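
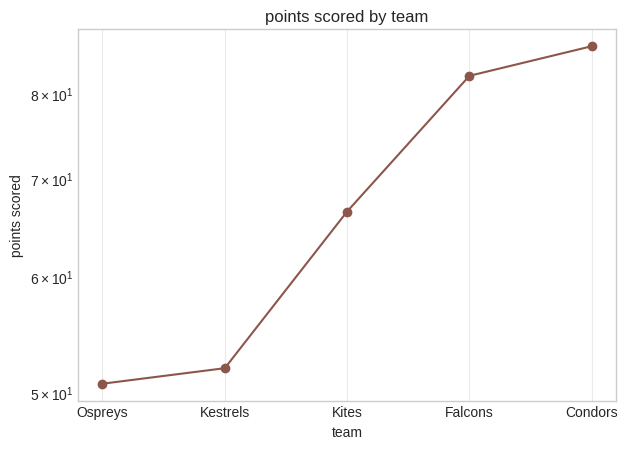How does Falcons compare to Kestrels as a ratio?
Falcons ≈ 80, Kestrels ≈ 50; 80/50 ≈ 1.6.

≈ 1.6×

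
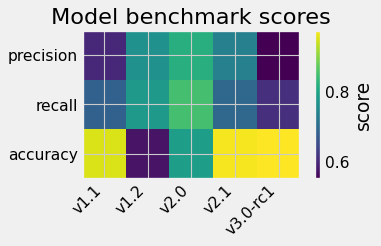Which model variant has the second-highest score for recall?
Top 3 for recall: v2.0 ≈ 0.85, v1.2 ≈ 0.80, v2.1 ≈ 0.70.

v1.2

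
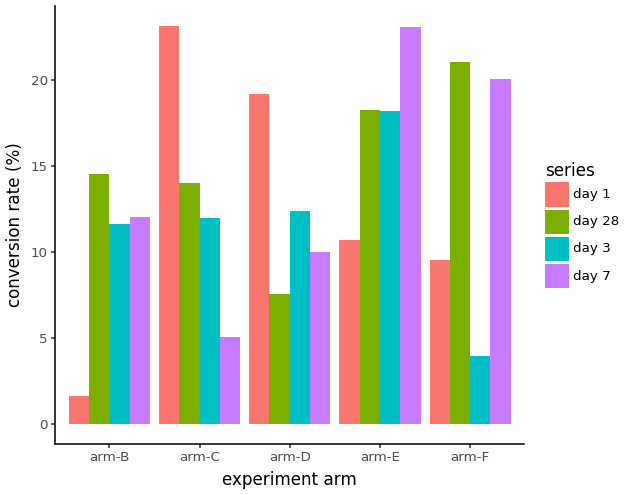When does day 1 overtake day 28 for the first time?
arm-B: day 1 ≈ 2 vs day 28 ≈ 14 (not yet); arm-C: day 1 ≈ 24 vs day 28 ≈ 14 (first crossover).

arm-C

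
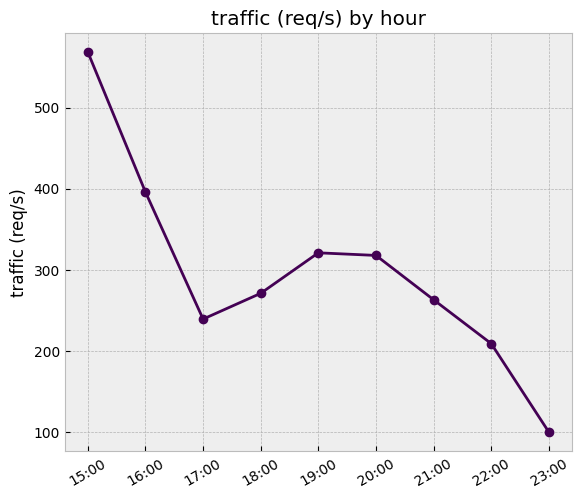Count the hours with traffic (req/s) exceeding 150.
Above 150: 15:00, 16:00, 17:00, 18:00, 19:00, 20:00, 21:00, 22:00.

8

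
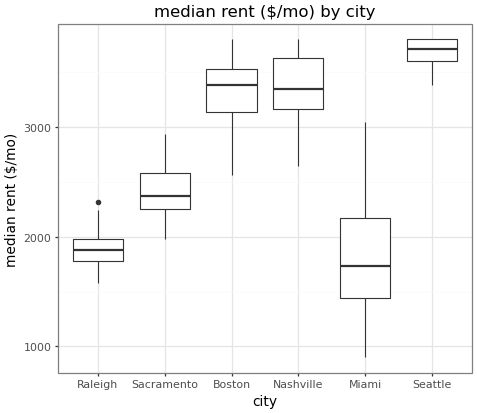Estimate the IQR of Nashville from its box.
Q3 ≈ 3600, Q1 ≈ 3200; IQR ≈ 400.

≈ 400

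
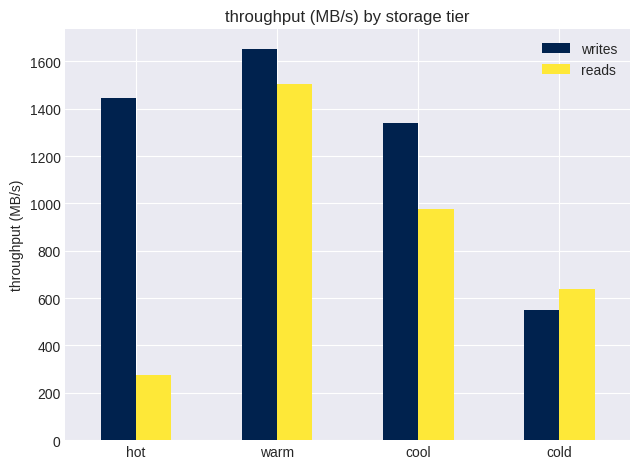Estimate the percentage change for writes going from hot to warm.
≈ +14.3%

hot ≈ 1400, warm ≈ 1600; (1600 − 1400) / 1400 ≈ +14.3%.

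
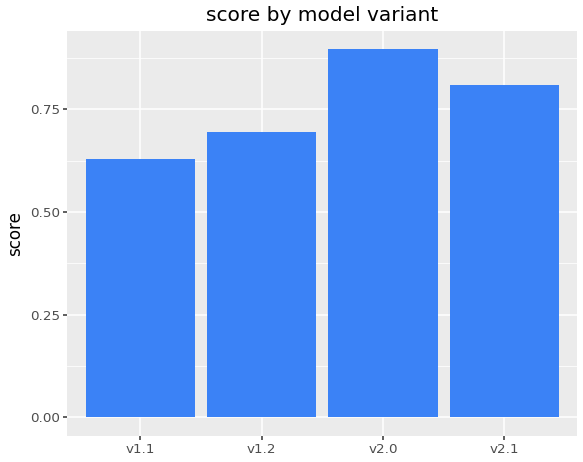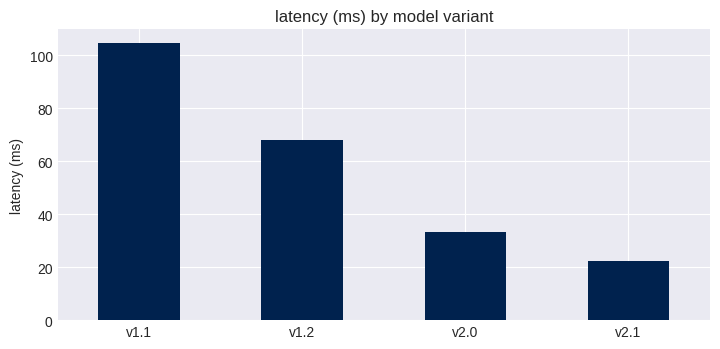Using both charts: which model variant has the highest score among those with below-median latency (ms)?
Chart 2 median latency (ms) ≈ 50; below-median model variants: v2.0, v2.1. Among those, v2.0 has the highest score (≈ 0.9).

v2.0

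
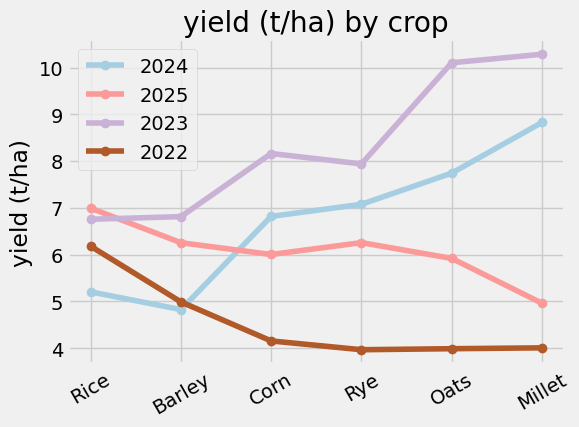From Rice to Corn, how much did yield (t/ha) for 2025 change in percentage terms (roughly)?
≈ -14.3%

Rice ≈ 7, Corn ≈ 6; (6 − 7) / 7 ≈ -14.3%.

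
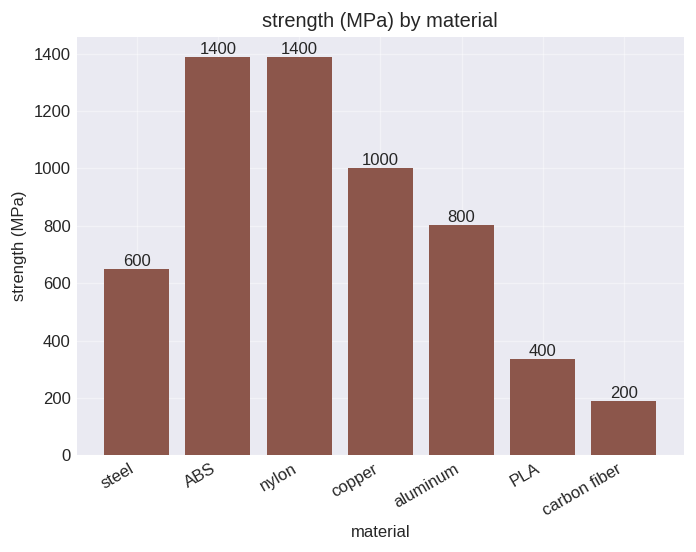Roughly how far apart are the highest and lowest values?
Max ABS ≈ 1400, min carbon fiber ≈ 200; range ≈ 1200.

≈ 1200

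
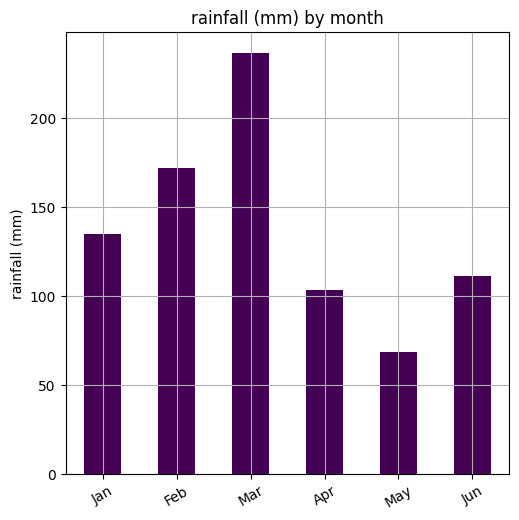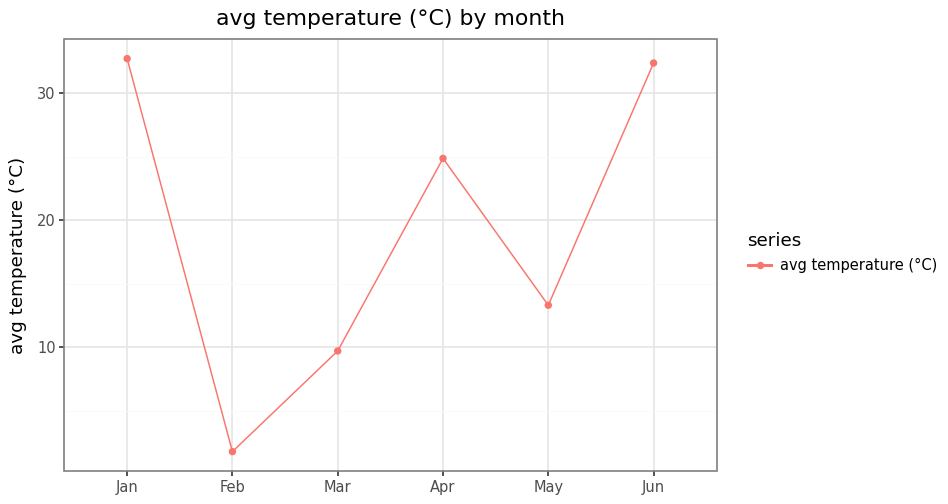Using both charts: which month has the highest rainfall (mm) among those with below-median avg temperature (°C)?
Mar

Chart 2 median avg temperature (°C) ≈ 20; below-median months: Feb, Mar, May. Among those, Mar has the highest rainfall (mm) (≈ 225).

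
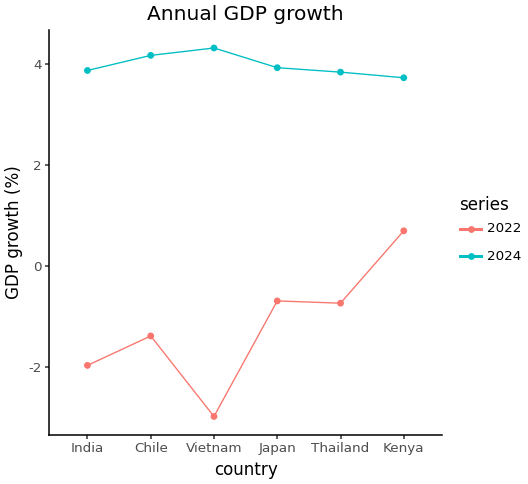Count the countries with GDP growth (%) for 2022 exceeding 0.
Above 0: Kenya.

1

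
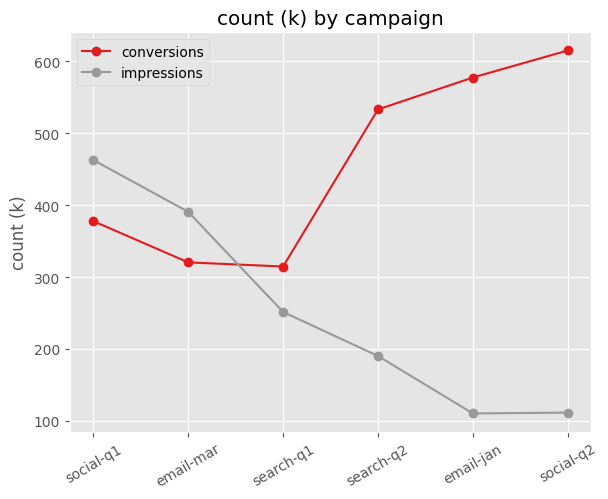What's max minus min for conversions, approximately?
≈ 300

Max social-q2 ≈ 600, min search-q1 ≈ 300; range ≈ 300.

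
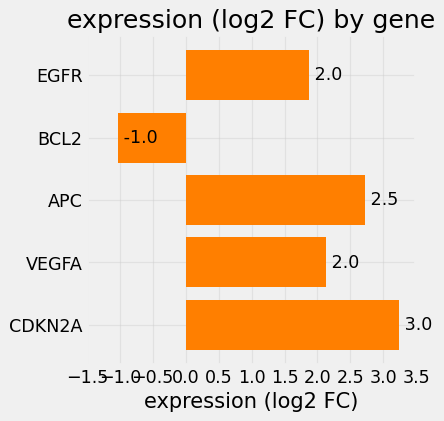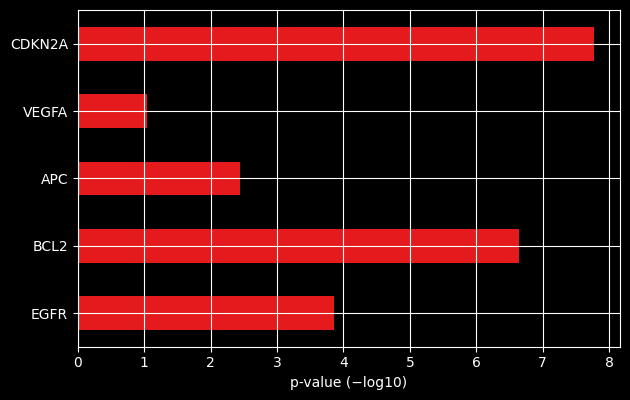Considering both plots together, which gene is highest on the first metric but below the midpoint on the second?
APC

Chart 2 median p-value (−log10) ≈ 4; below-median genes: APC, VEGFA. Among those, APC has the highest expression (log2 FC) (≈ 2.5).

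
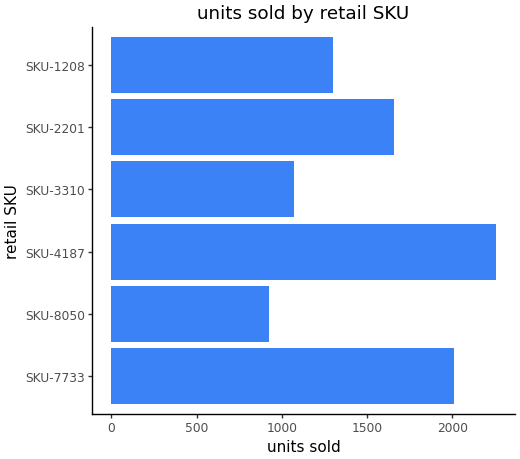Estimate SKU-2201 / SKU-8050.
SKU-2201 ≈ 1600, SKU-8050 ≈ 1000; 1600/1000 ≈ 1.6.

≈ 1.6×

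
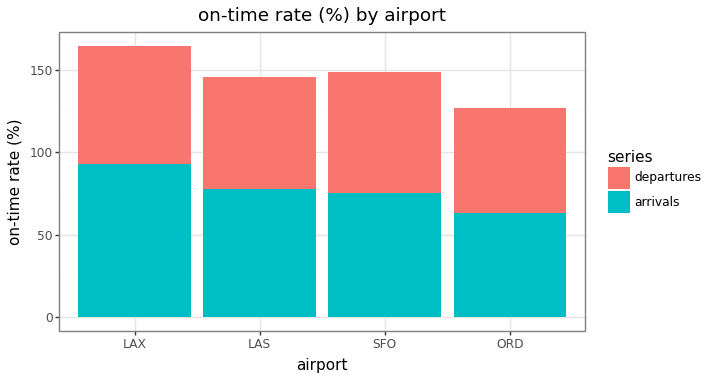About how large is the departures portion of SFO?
≈ 60

departures top ≈ 140, bottom ≈ 80; segment ≈ 60.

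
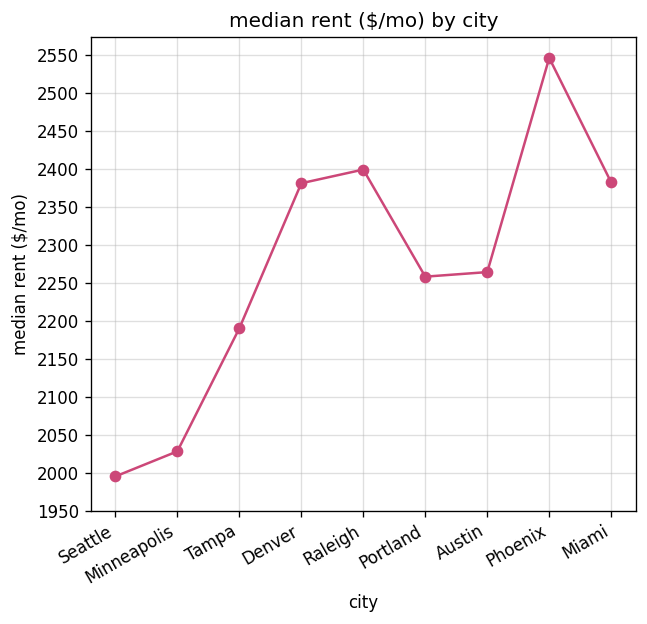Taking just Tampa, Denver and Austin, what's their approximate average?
(2200 + 2400 + 2250) / 3 ≈ 2283.

≈ 2283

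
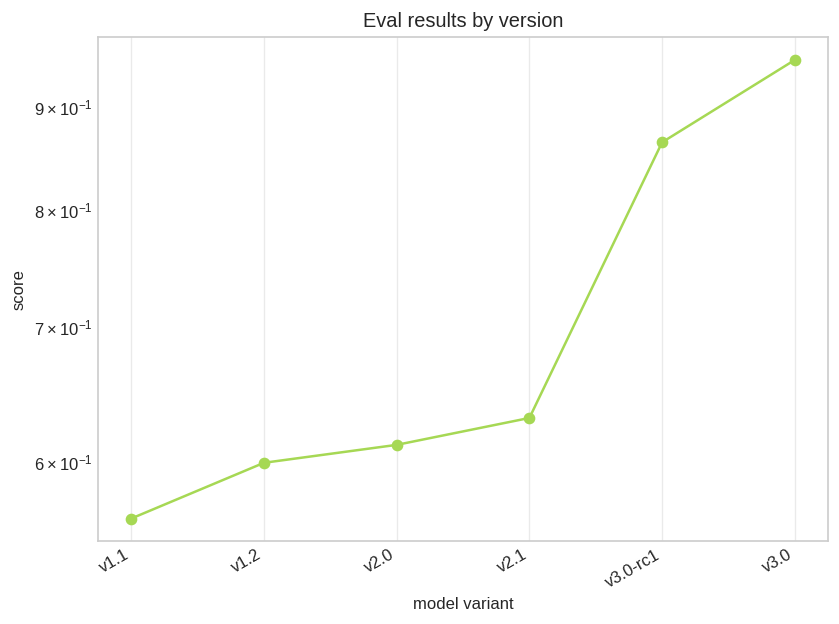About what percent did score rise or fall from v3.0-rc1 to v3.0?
v3.0-rc1 ≈ 0.85, v3.0 ≈ 0.95; (0.95 − 0.85) / 0.85 ≈ +11.8%.

≈ +11.8%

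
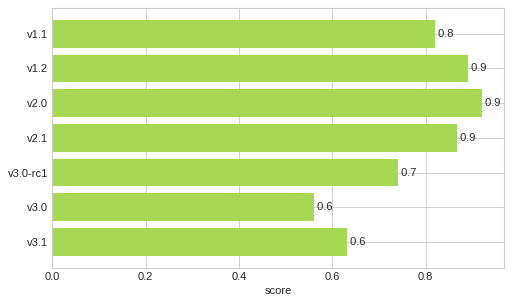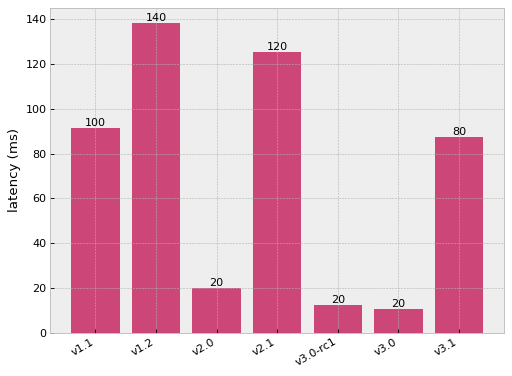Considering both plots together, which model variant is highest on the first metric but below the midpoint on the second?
v2.0

Chart 2 median latency (ms) ≈ 80; below-median model variants: v2.0, v3.0-rc1, v3.0. Among those, v2.0 has the highest score (≈ 0.9).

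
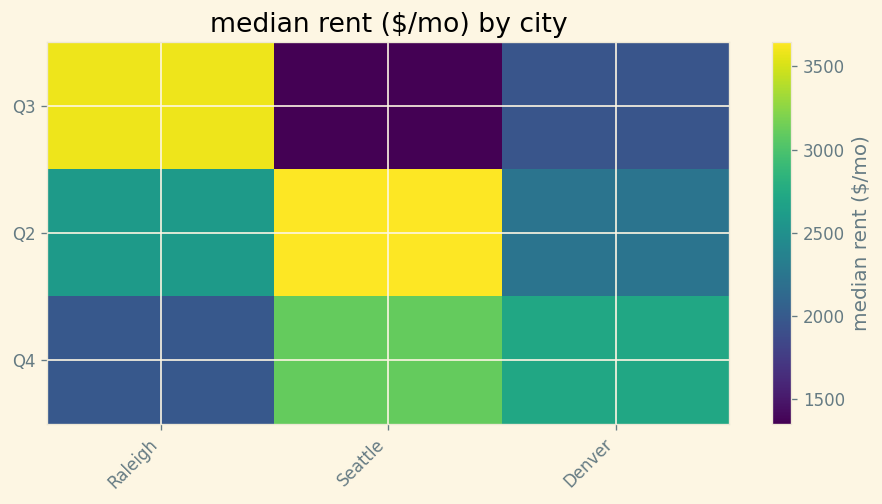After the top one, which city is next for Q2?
Raleigh

Top 3 for Q2: Seattle ≈ 3600, Raleigh ≈ 2600, Denver ≈ 2200.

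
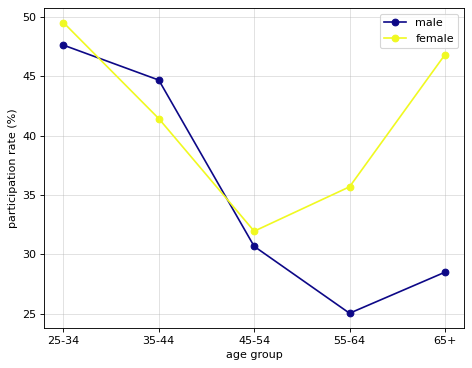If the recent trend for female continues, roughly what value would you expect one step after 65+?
Last three: 30, 35, 45 → slope ≈ 7.5/step → next ≈ 52.5.

≈ 52.5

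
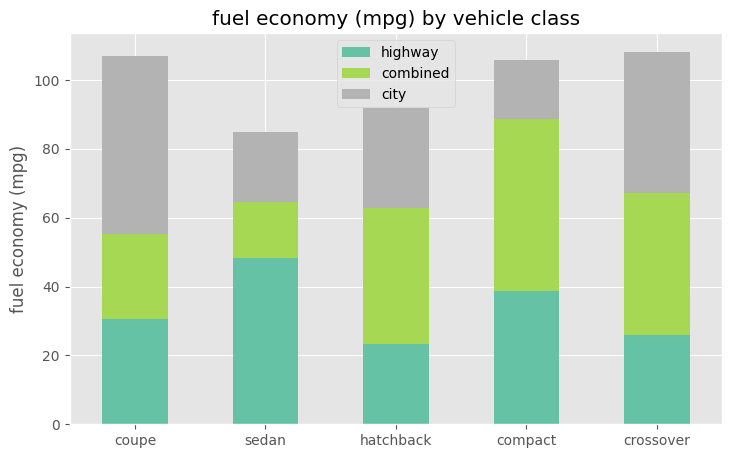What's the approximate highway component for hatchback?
highway top ≈ 20, bottom ≈ 0; segment ≈ 20.

≈ 20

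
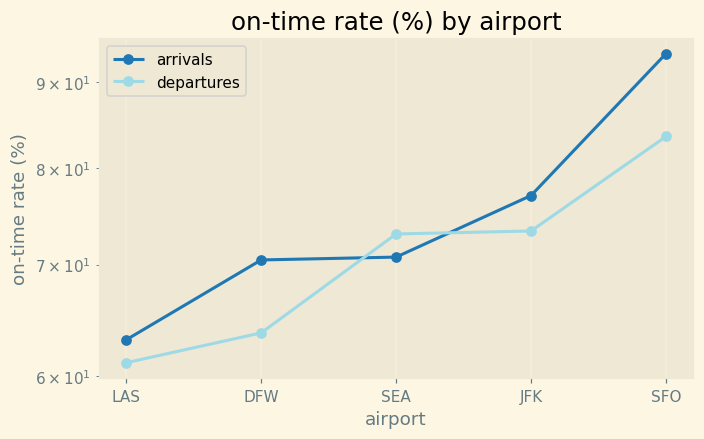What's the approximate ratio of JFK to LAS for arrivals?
JFK ≈ 75, LAS ≈ 65; 75/65 ≈ 1.15.

≈ 1.15×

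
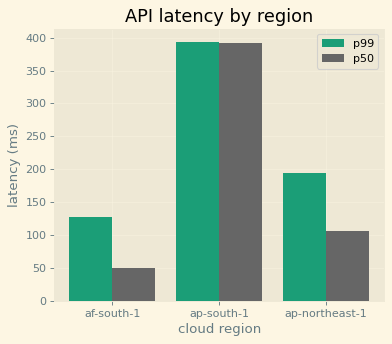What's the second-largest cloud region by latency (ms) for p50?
ap-northeast-1

Top 3 for p50: ap-south-1 ≈ 400, ap-northeast-1 ≈ 100, af-south-1 ≈ 50.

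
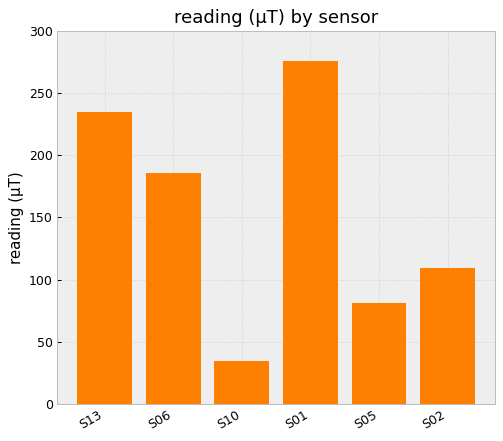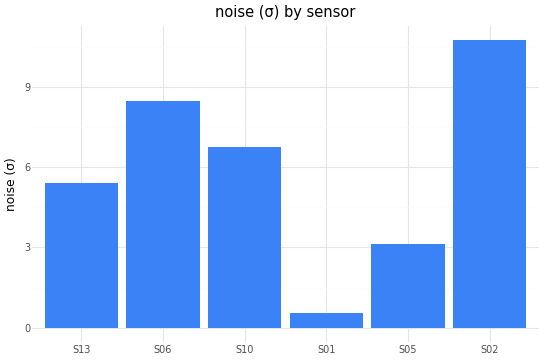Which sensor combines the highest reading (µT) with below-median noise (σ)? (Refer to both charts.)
S01

Chart 2 median noise (σ) ≈ 6; below-median sensors: S13, S01, S05. Among those, S01 has the highest reading (µT) (≈ 300).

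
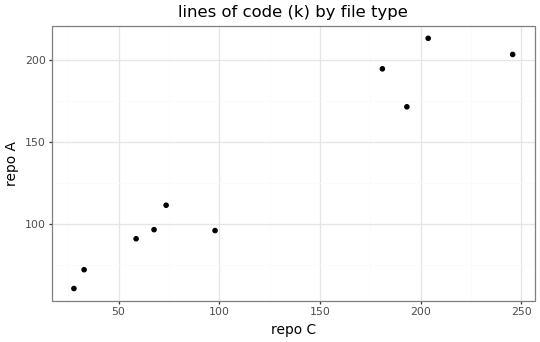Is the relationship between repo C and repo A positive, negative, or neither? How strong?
positive, strong

Points are positively correlated; strong (|r| ≈ 1.0).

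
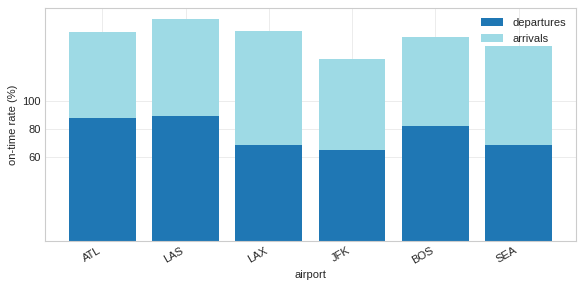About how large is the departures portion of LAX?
≈ 60

departures top ≈ 60, bottom ≈ 0; segment ≈ 60.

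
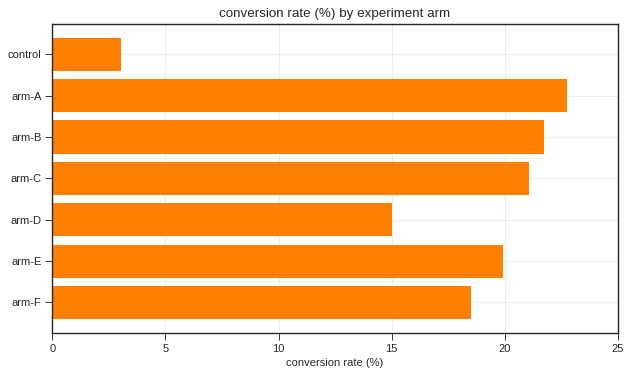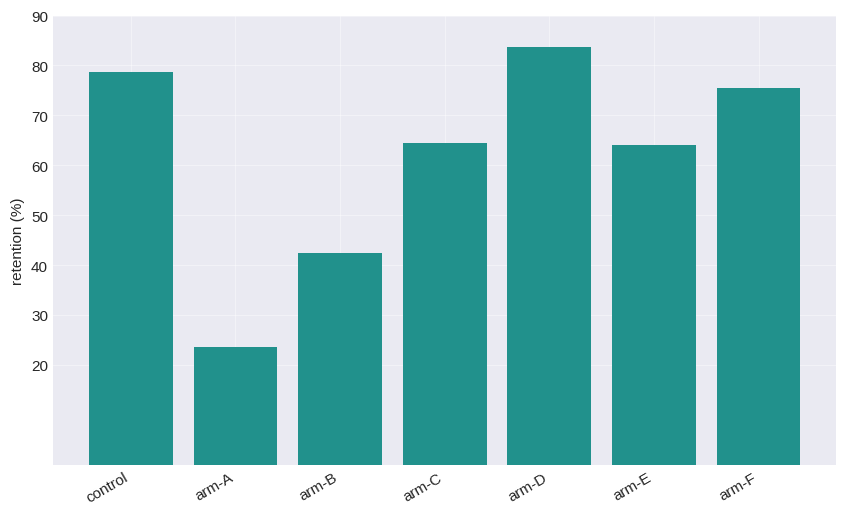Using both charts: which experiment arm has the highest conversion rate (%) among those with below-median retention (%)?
Chart 2 median retention (%) ≈ 60; below-median experiment arms: arm-A, arm-B, arm-E. Among those, arm-A has the highest conversion rate (%) (≈ 25).

arm-A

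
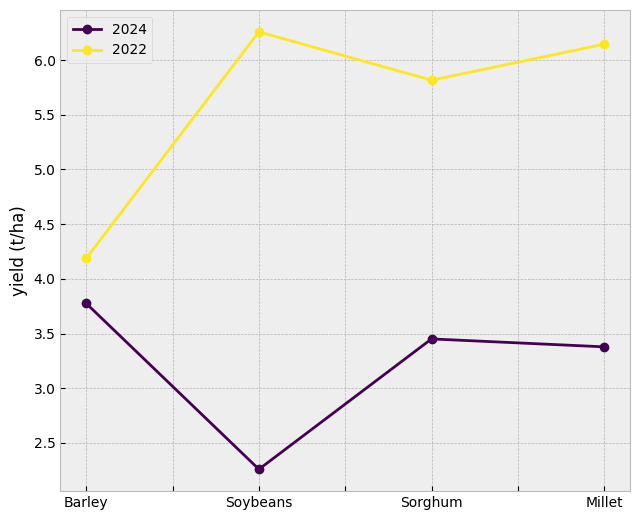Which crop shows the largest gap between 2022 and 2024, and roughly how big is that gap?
Soybeans: 2022 ≈ 6.5, 2024 ≈ 2.5 → gap ≈ 4.0. Next-largest (Millet) is only ≈ 2.5.

Soybeans, ≈ 4.0 t/ha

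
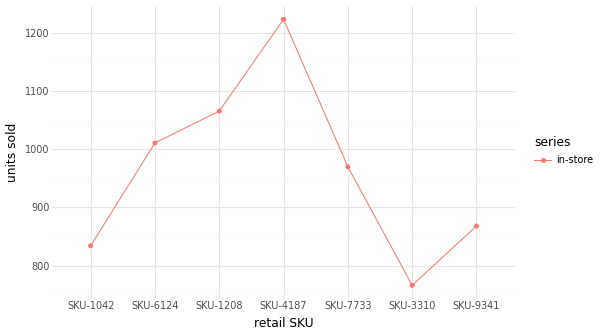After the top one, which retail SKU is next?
SKU-1208

Top 3: SKU-4187 ≈ 1200, SKU-1208 ≈ 1050, SKU-6124 ≈ 1000.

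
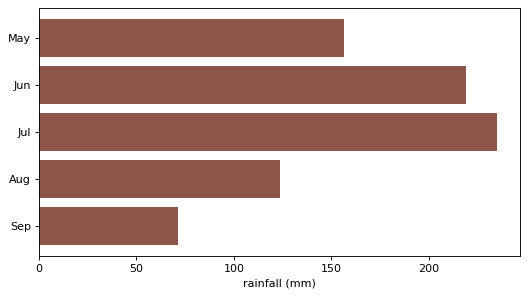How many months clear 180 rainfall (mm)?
Above 180: Jun, Jul.

2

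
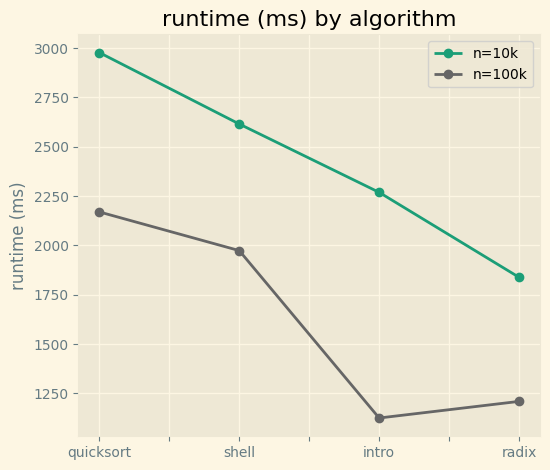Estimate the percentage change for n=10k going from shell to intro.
shell ≈ 2600, intro ≈ 2200; (2200 − 2600) / 2600 ≈ -15.4%.

≈ -15.4%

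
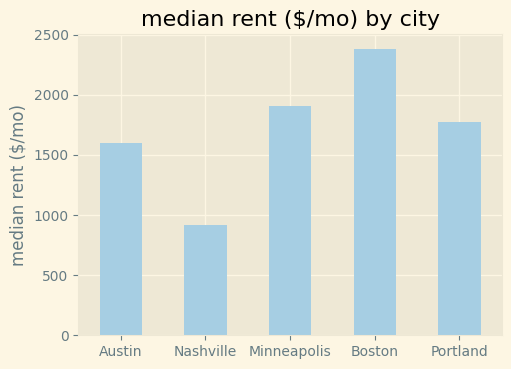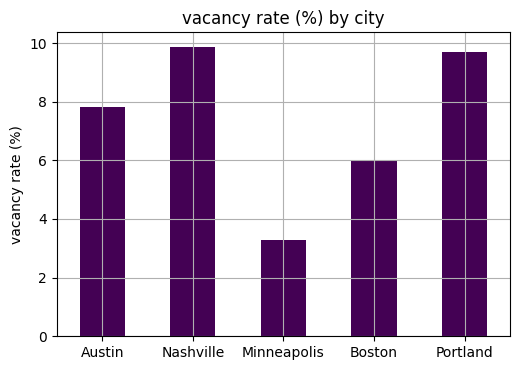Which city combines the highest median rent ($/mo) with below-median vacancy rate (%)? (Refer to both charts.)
Chart 2 median vacancy rate (%) ≈ 8; below-median cities: Minneapolis, Boston. Among those, Boston has the highest median rent ($/mo) (≈ 2500).

Boston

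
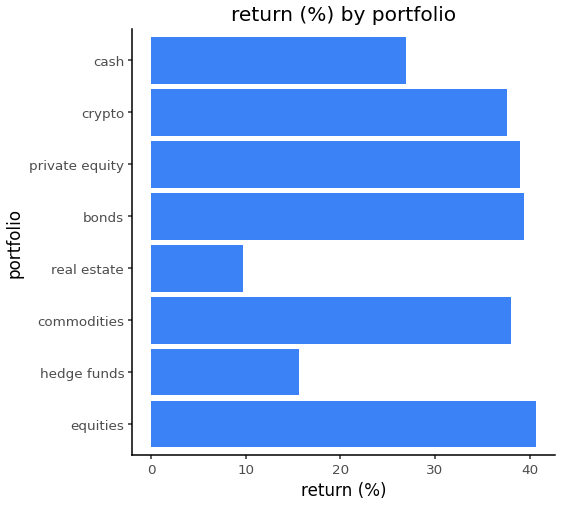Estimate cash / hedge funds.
cash ≈ 25, hedge funds ≈ 15; 25/15 ≈ 1.67.

≈ 1.67×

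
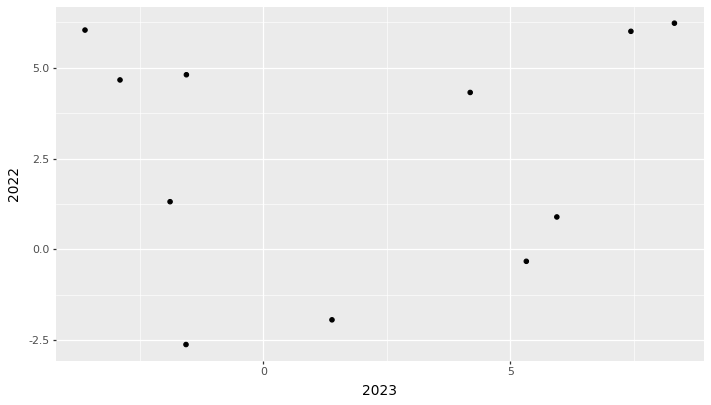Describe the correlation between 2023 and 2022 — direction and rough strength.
Points are roughly uncorrelated; weak (|r| ≈ 0.1).

no clear correlation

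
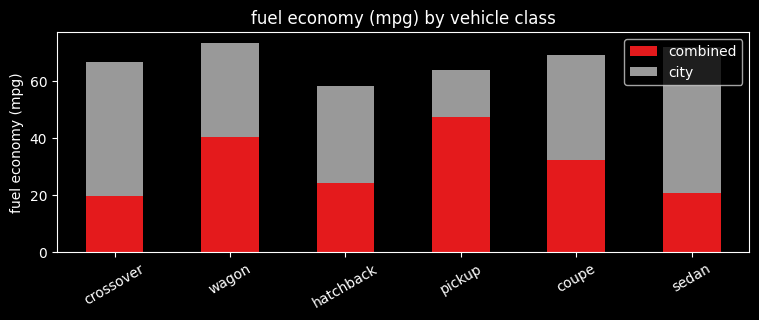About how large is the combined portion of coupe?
≈ 30

combined top ≈ 30, bottom ≈ 0; segment ≈ 30.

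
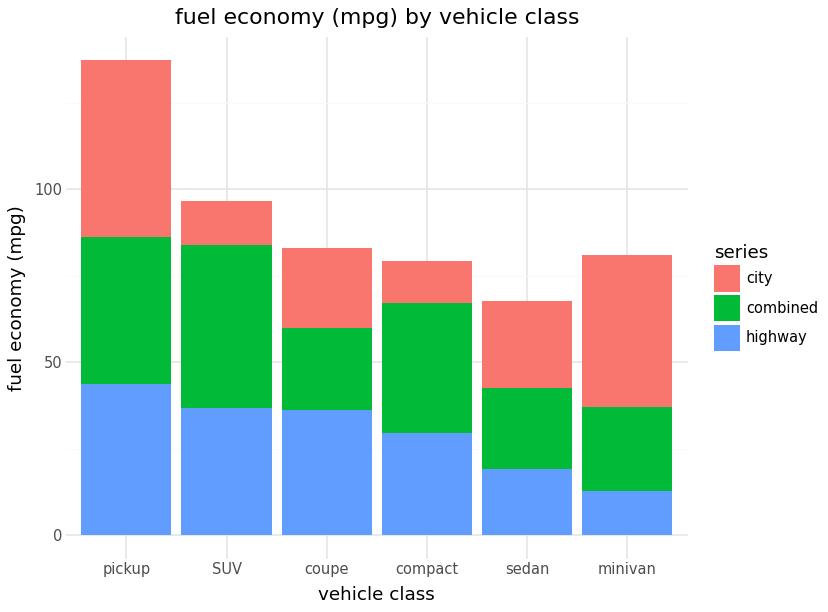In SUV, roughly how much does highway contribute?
≈ 40

highway top ≈ 40, bottom ≈ 0; segment ≈ 40.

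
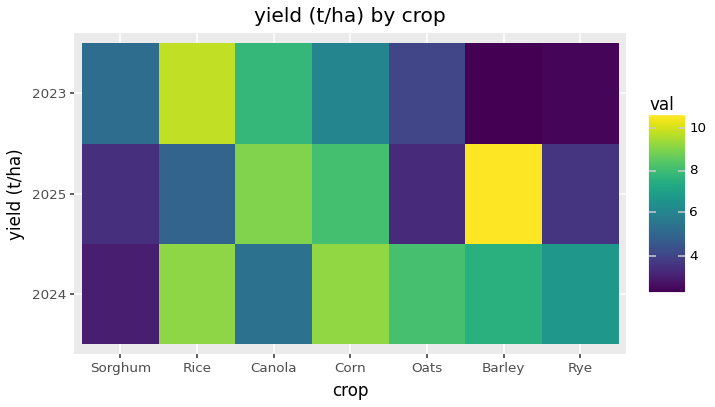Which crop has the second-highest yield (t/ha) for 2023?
Canola

Top 3 for 2023: Rice ≈ 10, Canola ≈ 8, Corn ≈ 6.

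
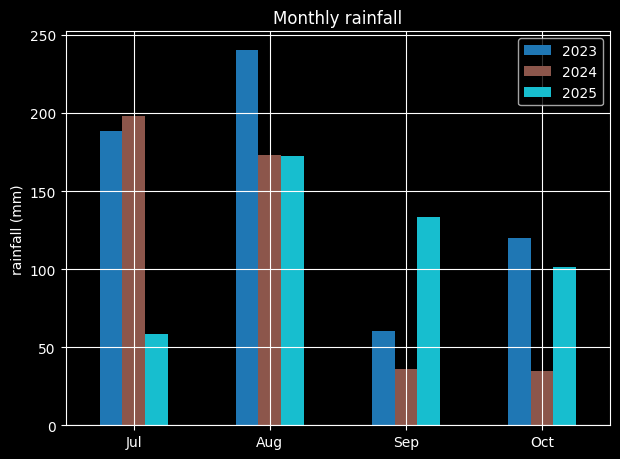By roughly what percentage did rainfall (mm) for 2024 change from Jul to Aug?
Jul ≈ 200, Aug ≈ 175; (175 − 200) / 200 ≈ -12.5%.

≈ -12.5%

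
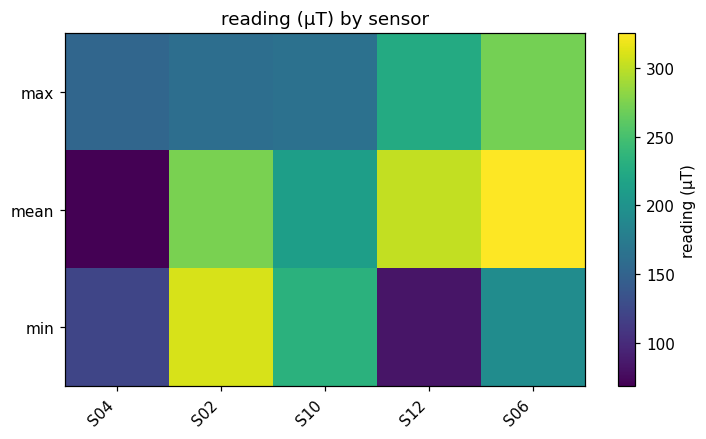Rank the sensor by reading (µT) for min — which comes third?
S06

Top 4 for min: S02 ≈ 300, S10 ≈ 225, S06 ≈ 200, S04 ≈ 125.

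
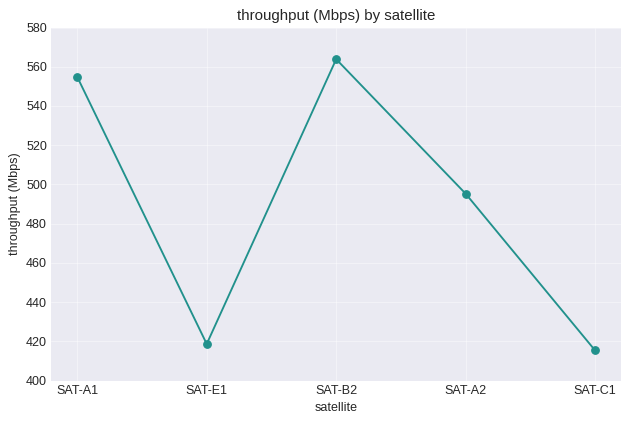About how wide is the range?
Max SAT-B2 ≈ 560, min SAT-C1 ≈ 420; range ≈ 140.

≈ 140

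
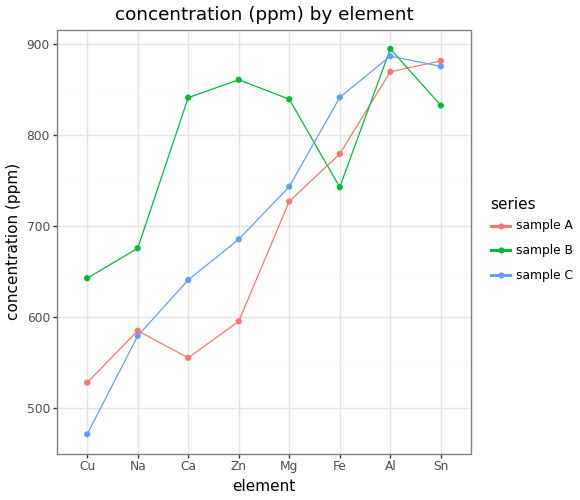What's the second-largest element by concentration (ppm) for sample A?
Top 3 for sample A: Sn ≈ 900, Al ≈ 850, Fe ≈ 800.

Al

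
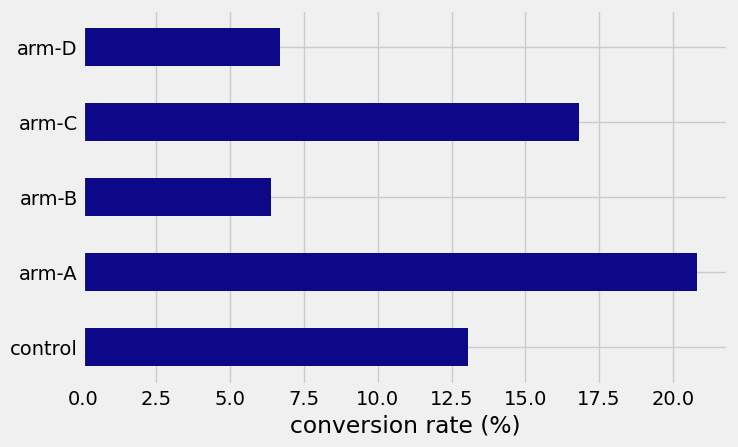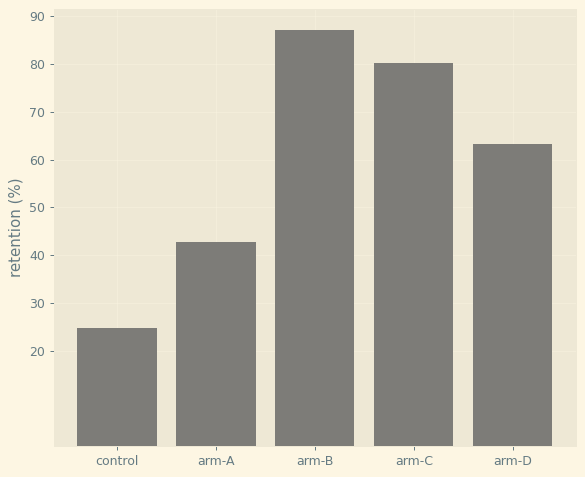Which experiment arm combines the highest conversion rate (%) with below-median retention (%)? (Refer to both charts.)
Chart 2 median retention (%) ≈ 60; below-median experiment arms: control, arm-A. Among those, arm-A has the highest conversion rate (%) (≈ 20).

arm-A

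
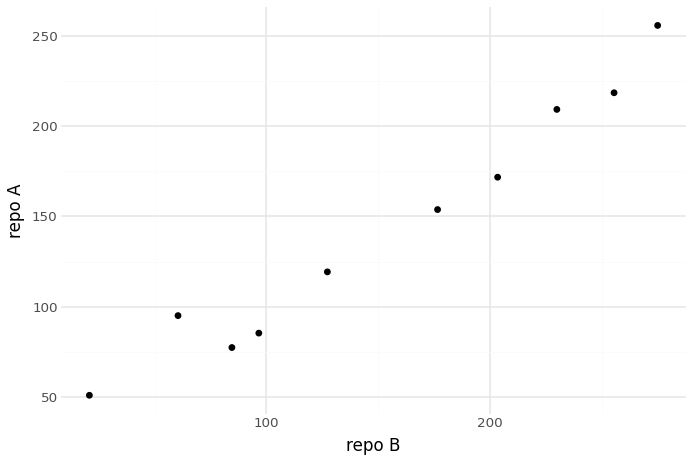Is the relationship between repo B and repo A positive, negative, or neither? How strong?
positive, strong

Points are positively correlated; strong (|r| ≈ 1.0).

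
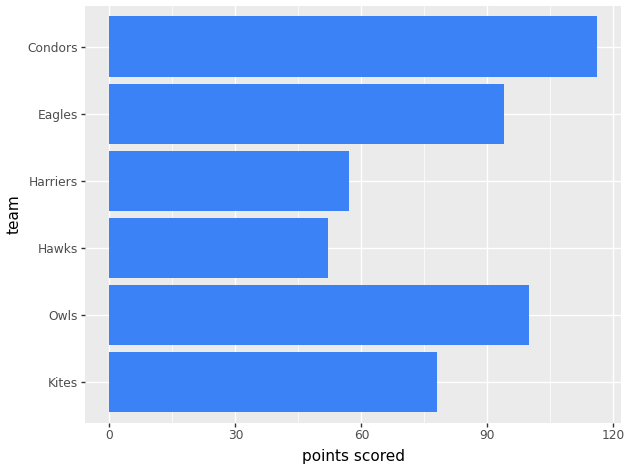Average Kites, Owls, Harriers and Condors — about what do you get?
≈ 90

(80 + 100 + 60 + 120) / 4 ≈ 90.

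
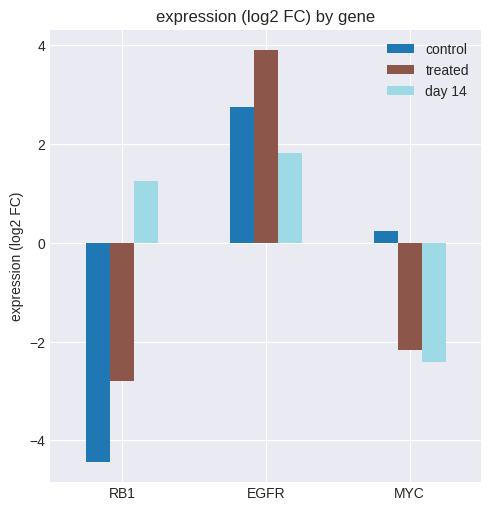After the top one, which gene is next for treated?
MYC

Top 3 for treated: EGFR ≈ 4, MYC ≈ -2, RB1 ≈ -3.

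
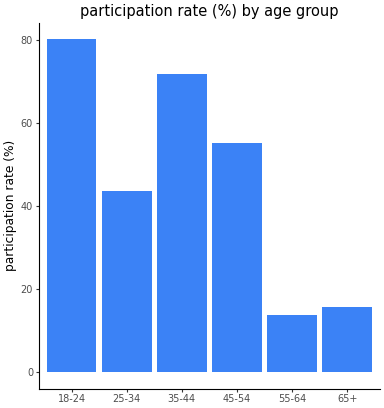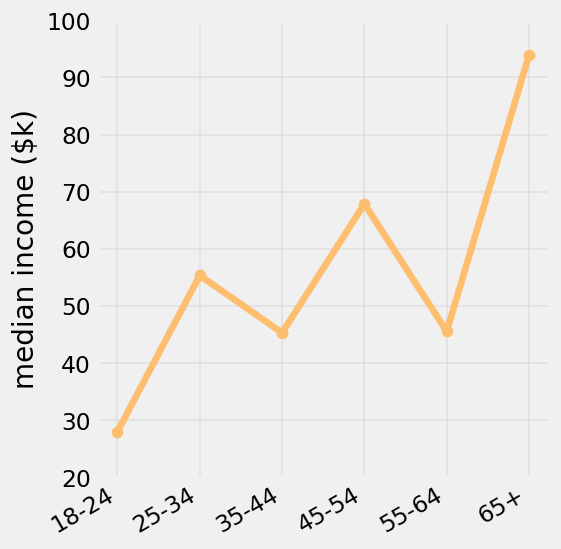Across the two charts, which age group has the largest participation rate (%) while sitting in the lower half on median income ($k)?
18-24

Chart 2 median median income ($k) ≈ 50; below-median age groups: 18-24, 35-44, 55-64. Among those, 18-24 has the highest participation rate (%) (≈ 80).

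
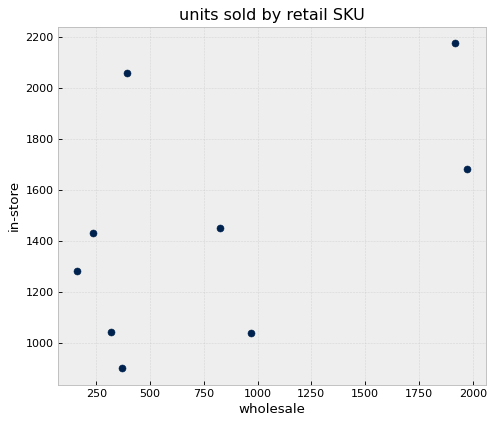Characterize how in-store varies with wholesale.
positive, moderate

Points are positively correlated; moderate (|r| ≈ 0.5).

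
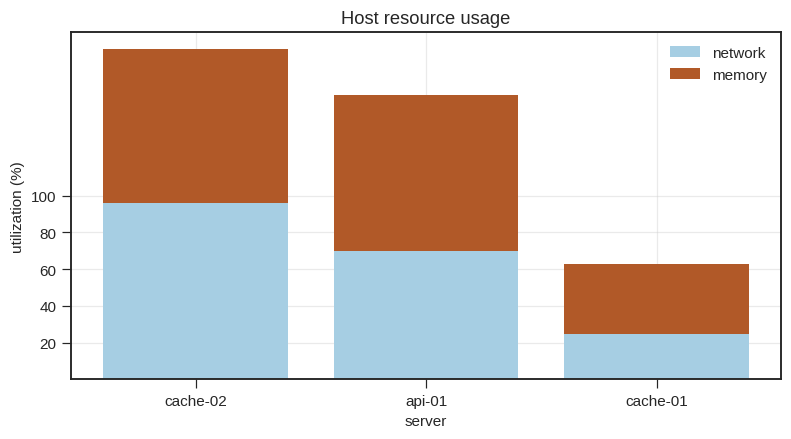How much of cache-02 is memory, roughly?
≈ 80

memory top ≈ 180, bottom ≈ 100; segment ≈ 80.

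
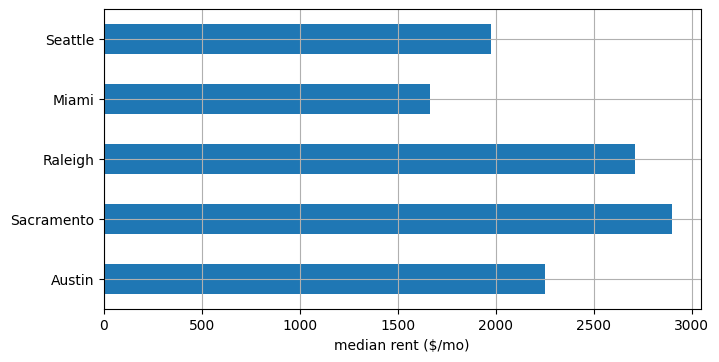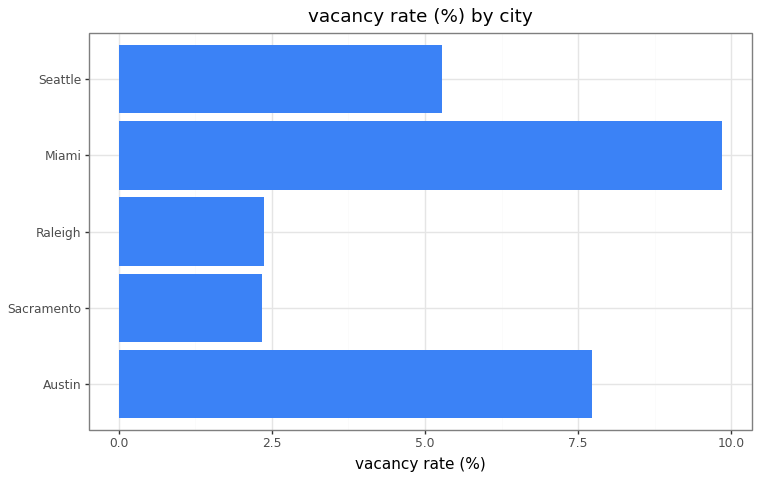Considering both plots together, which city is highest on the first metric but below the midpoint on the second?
Sacramento

Chart 2 median vacancy rate (%) ≈ 5; below-median cities: Sacramento, Raleigh. Among those, Sacramento has the highest median rent ($/mo) (≈ 3000).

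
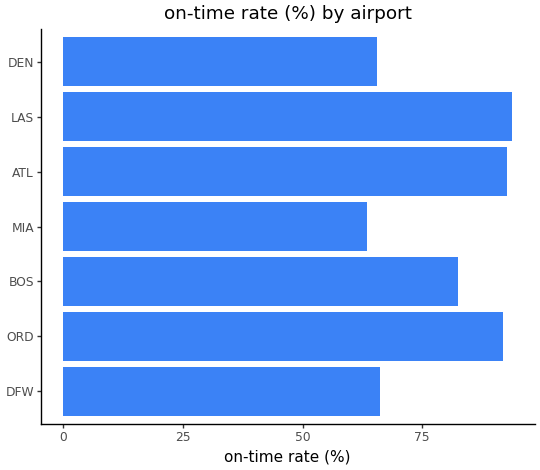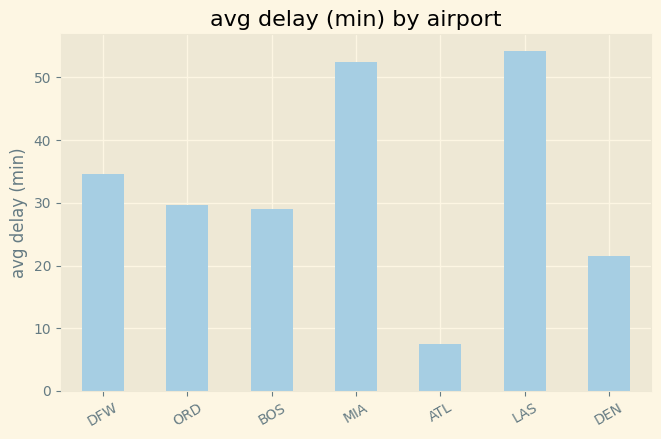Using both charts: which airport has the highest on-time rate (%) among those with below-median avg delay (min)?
Chart 2 median avg delay (min) ≈ 30; below-median airports: BOS, ATL, DEN. Among those, ATL has the highest on-time rate (%) (≈ 90).

ATL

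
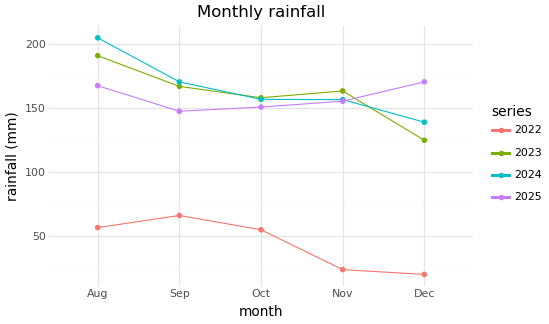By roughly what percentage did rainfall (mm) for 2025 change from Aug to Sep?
≈ -12.5%

Aug ≈ 160, Sep ≈ 140; (140 − 160) / 160 ≈ -12.5%.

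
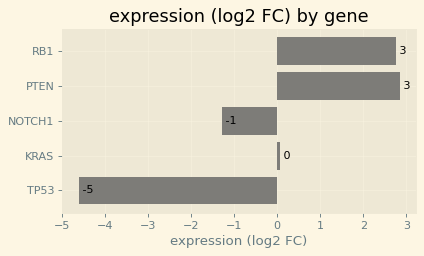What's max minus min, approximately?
Max PTEN ≈ 3, min TP53 ≈ -5; range ≈ 8.

≈ 8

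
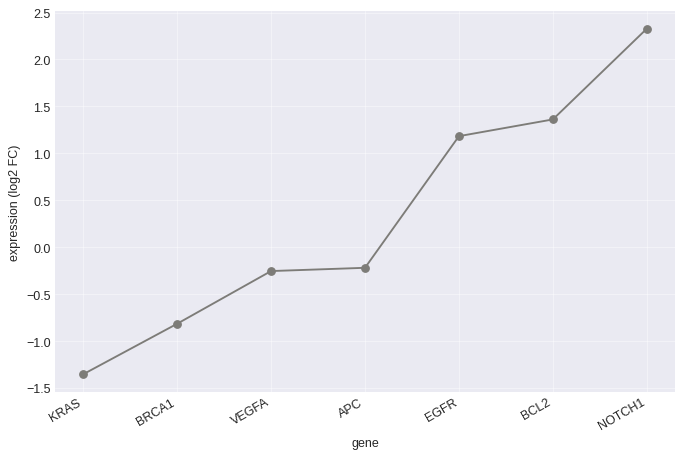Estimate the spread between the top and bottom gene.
≈ 4.0

Max NOTCH1 ≈ 2.5, min KRAS ≈ -1.5; range ≈ 4.0.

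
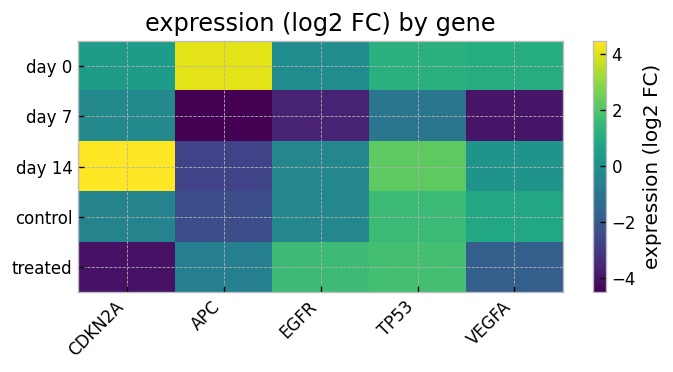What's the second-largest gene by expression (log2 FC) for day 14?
Top 3 for day 14: CDKN2A ≈ 4, TP53 ≈ 2, VEGFA ≈ 0.

TP53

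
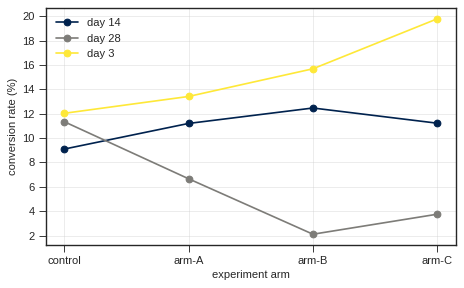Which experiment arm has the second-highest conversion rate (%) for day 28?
Top 3 for day 28: control ≈ 12, arm-A ≈ 6, arm-C ≈ 4.

arm-A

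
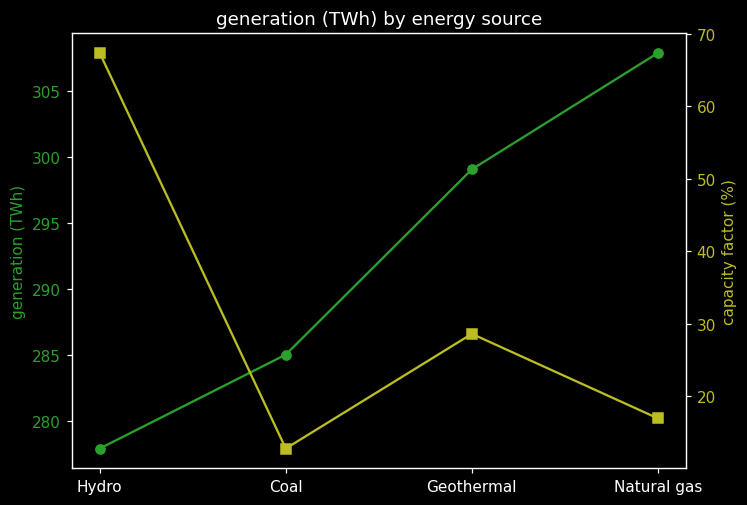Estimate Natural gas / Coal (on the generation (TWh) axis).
Natural gas ≈ 310, Coal ≈ 285; 310/285 ≈ 1.09.

≈ 1.09×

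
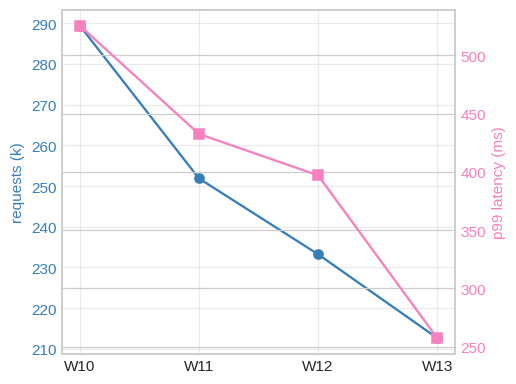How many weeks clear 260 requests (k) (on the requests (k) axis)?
1

Above 260: W10.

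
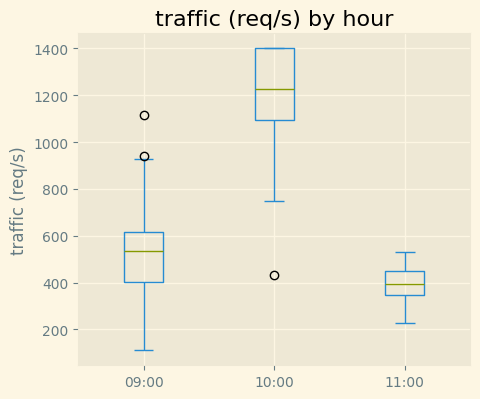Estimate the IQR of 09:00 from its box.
≈ 200

Q3 ≈ 600, Q1 ≈ 400; IQR ≈ 200.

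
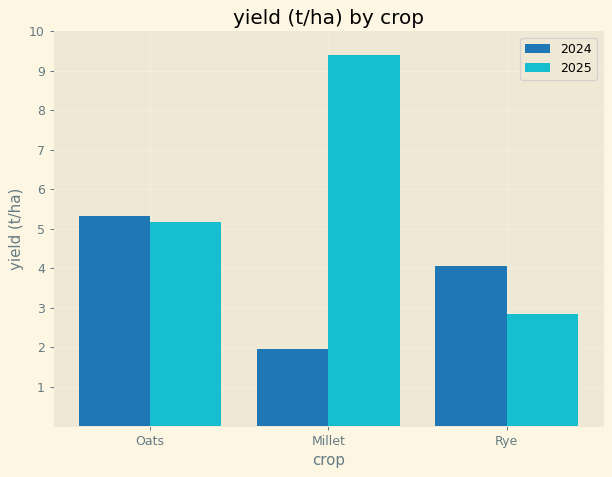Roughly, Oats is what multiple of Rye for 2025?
Oats ≈ 5, Rye ≈ 3; 5/3 ≈ 1.67.

≈ 1.67×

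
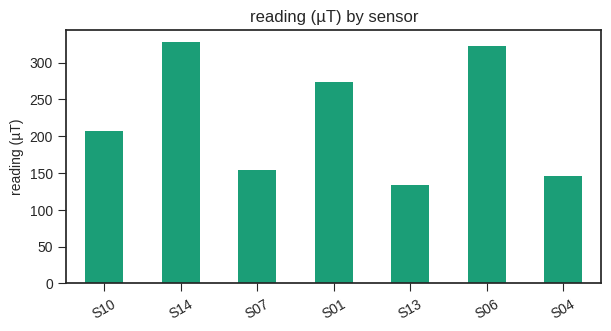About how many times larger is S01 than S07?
≈ 1.67×

S01 ≈ 250, S07 ≈ 150; 250/150 ≈ 1.67.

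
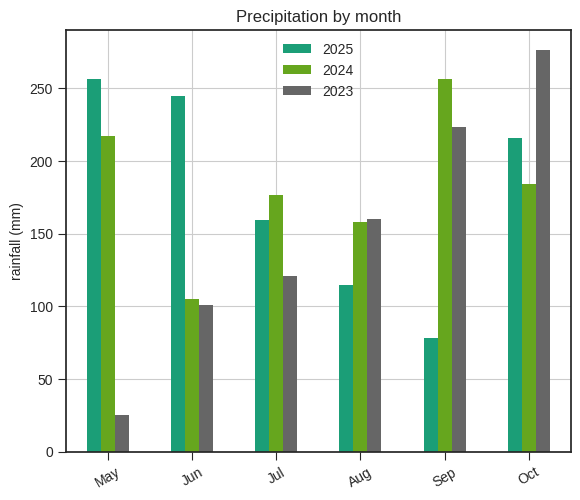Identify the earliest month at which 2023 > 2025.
Aug

Jul: 2023 ≈ 125 vs 2025 ≈ 150 (not yet); Aug: 2023 ≈ 150 vs 2025 ≈ 125 (first crossover).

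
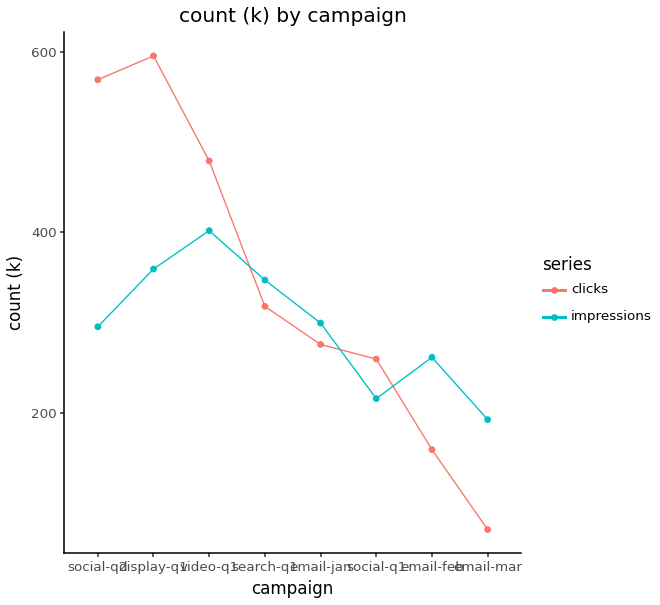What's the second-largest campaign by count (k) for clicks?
social-q2

Top 3 for clicks: display-q1 ≈ 600, social-q2 ≈ 550, video-q1 ≈ 500.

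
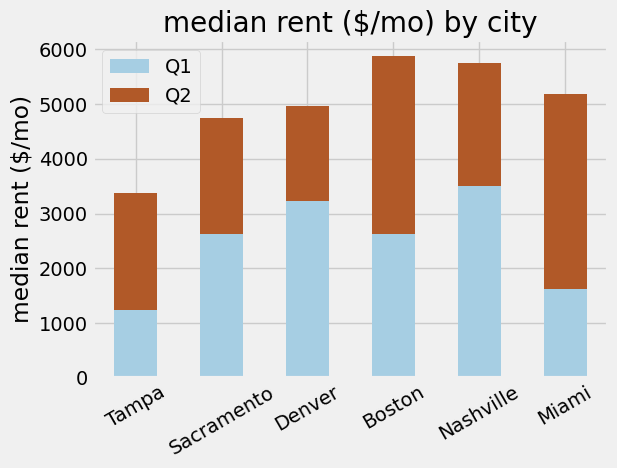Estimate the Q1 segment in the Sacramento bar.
Q1 top ≈ 2500, bottom ≈ 0; segment ≈ 2500.

≈ 2500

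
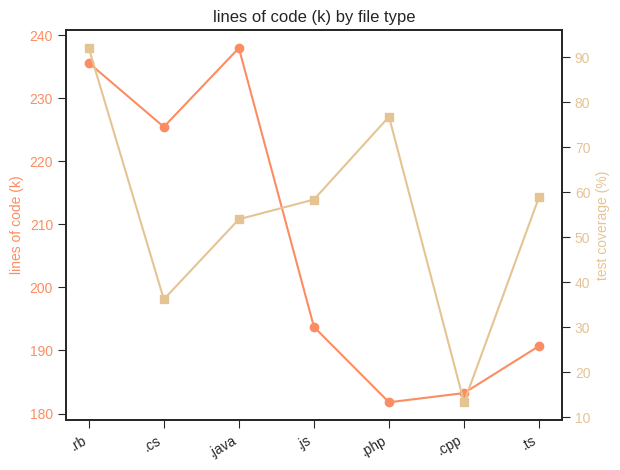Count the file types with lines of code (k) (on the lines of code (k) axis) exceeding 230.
Above 230: .rb, .java.

2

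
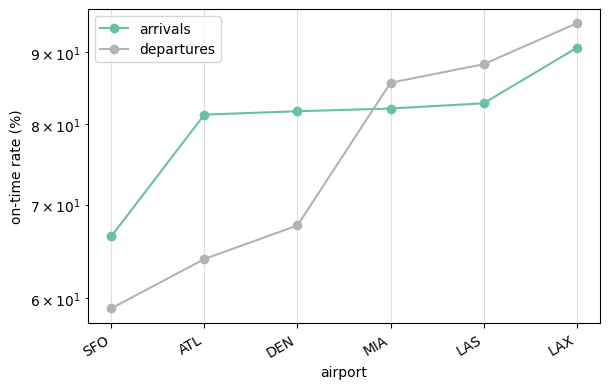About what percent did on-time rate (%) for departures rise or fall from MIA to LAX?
≈ +11.8%

MIA ≈ 85, LAX ≈ 95; (95 − 85) / 85 ≈ +11.8%.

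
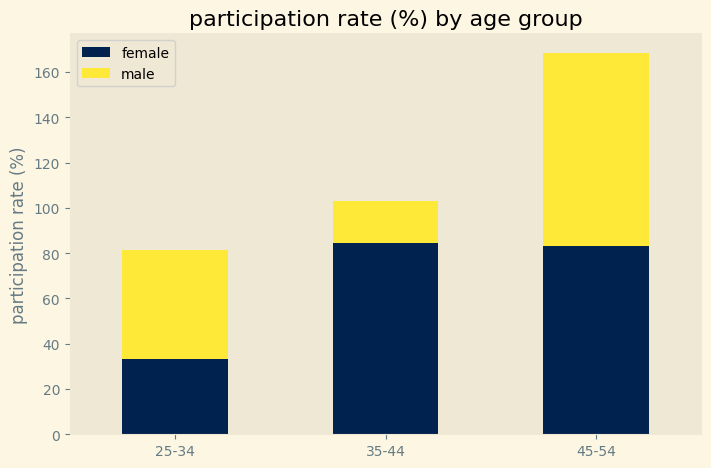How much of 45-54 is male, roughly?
≈ 80

male top ≈ 160, bottom ≈ 80; segment ≈ 80.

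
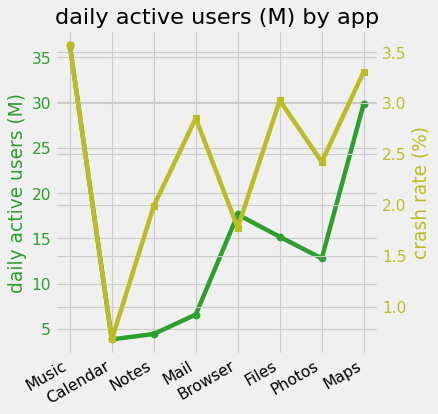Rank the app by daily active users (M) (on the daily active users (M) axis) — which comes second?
Maps

Top 3 (on the daily active users (M) axis): Music ≈ 35, Maps ≈ 30, Browser ≈ 20.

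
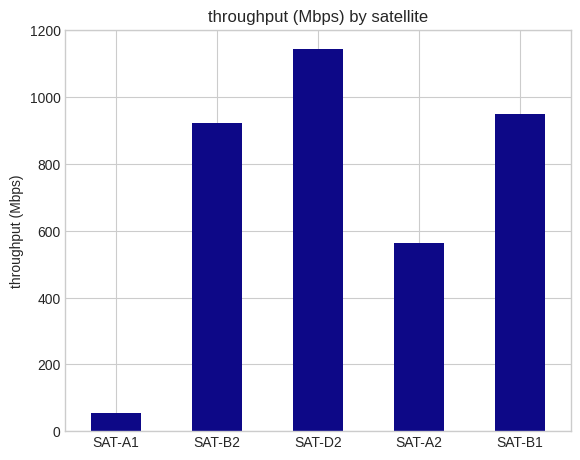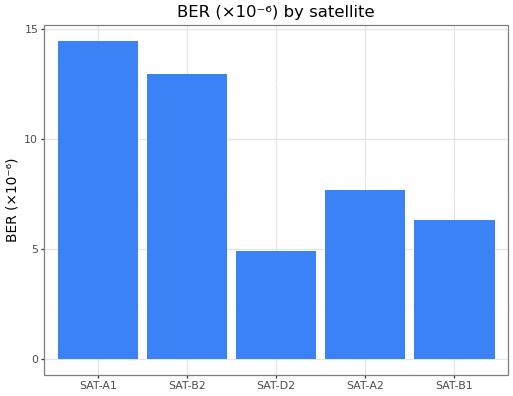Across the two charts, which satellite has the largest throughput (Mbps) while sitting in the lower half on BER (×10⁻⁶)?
Chart 2 median BER (×10⁻⁶) ≈ 8; below-median satellites: SAT-D2, SAT-B1. Among those, SAT-D2 has the highest throughput (Mbps) (≈ 1200).

SAT-D2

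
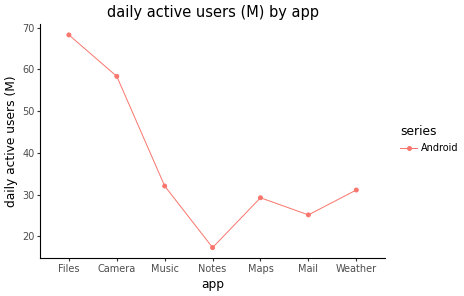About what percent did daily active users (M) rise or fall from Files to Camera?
≈ -14.3%

Files ≈ 70, Camera ≈ 60; (60 − 70) / 70 ≈ -14.3%.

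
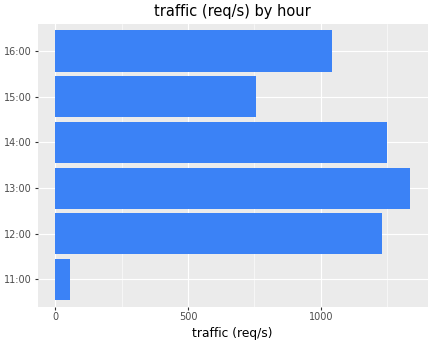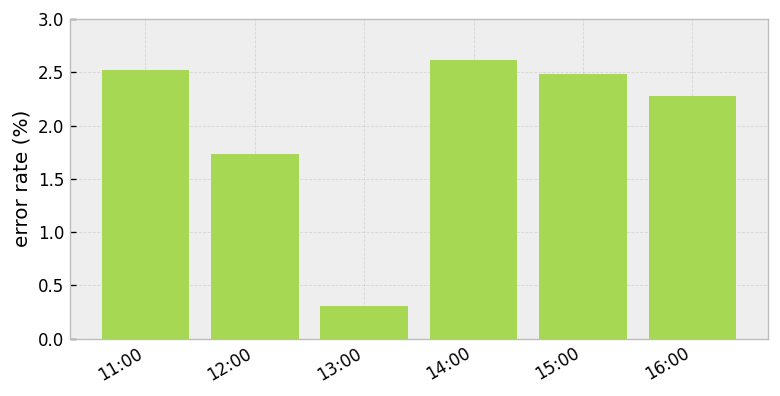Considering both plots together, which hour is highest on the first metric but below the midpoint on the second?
13:00

Chart 2 median error rate (%) ≈ 2.5; below-median hours: 12:00, 13:00, 16:00. Among those, 13:00 has the highest traffic (req/s) (≈ 1400).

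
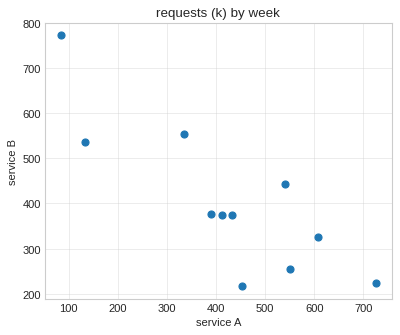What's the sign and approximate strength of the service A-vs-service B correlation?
Points are negatively correlated; strong (|r| ≈ 0.8).

negative, strong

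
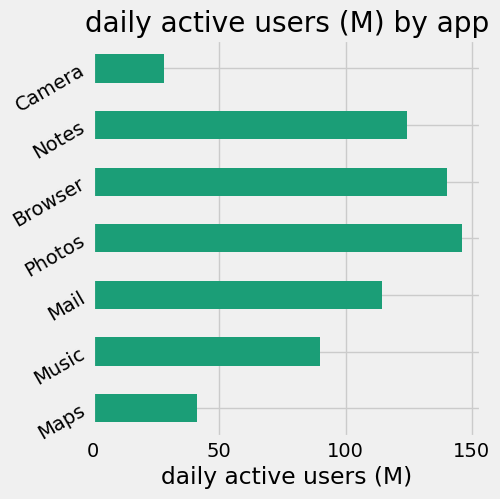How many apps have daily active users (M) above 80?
Above 80: Music, Mail, Photos, Browser, Notes.

5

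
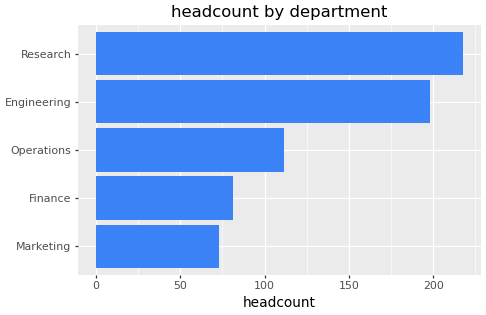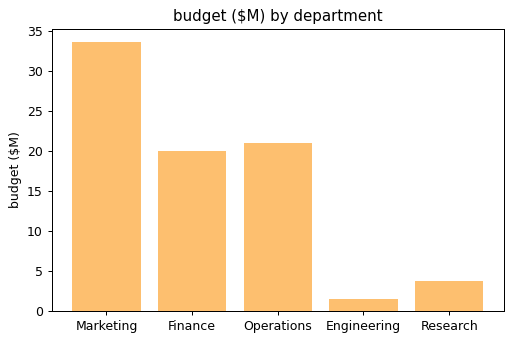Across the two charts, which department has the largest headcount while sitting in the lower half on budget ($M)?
Chart 2 median budget ($M) ≈ 20; below-median departments: Engineering, Research. Among those, Research has the highest headcount (≈ 220).

Research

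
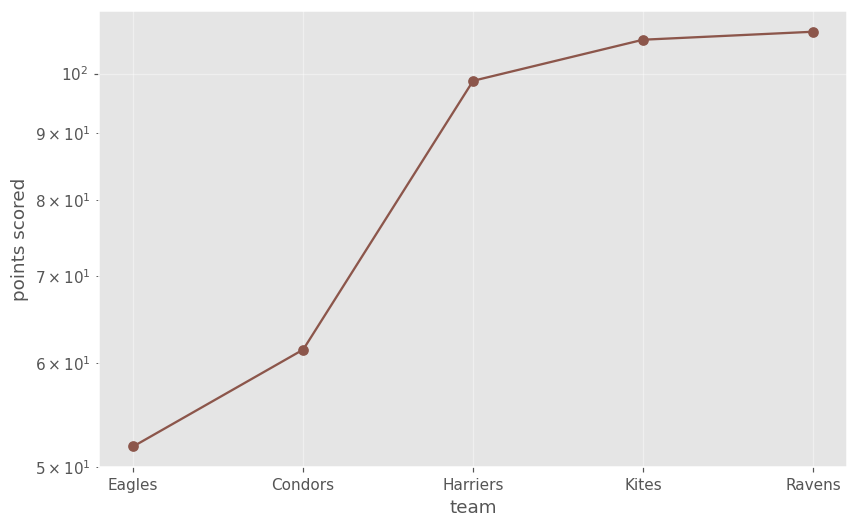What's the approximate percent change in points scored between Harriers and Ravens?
≈ +10%

Harriers ≈ 100, Ravens ≈ 110; (110 − 100) / 100 ≈ +10%.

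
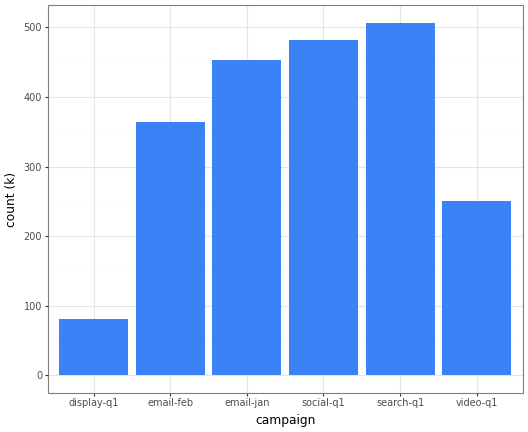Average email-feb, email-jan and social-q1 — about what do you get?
(350 + 450 + 500) / 3 ≈ 433.

≈ 433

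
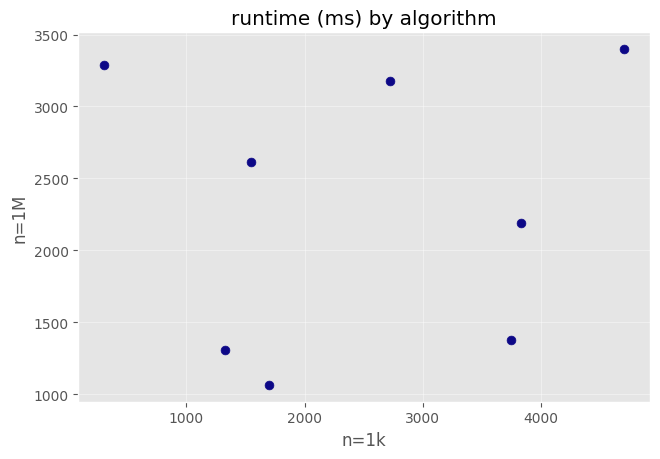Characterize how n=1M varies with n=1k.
Points are roughly uncorrelated; weak (|r| ≈ 0.1).

no clear correlation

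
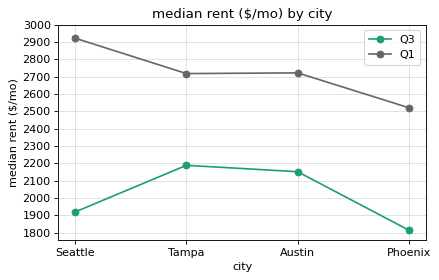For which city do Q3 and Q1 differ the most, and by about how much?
Seattle, ≈ 1000 $/mo

Seattle: Q3 ≈ 1900, Q1 ≈ 2900 → gap ≈ 1000. Next-largest (Phoenix) is only ≈ 700.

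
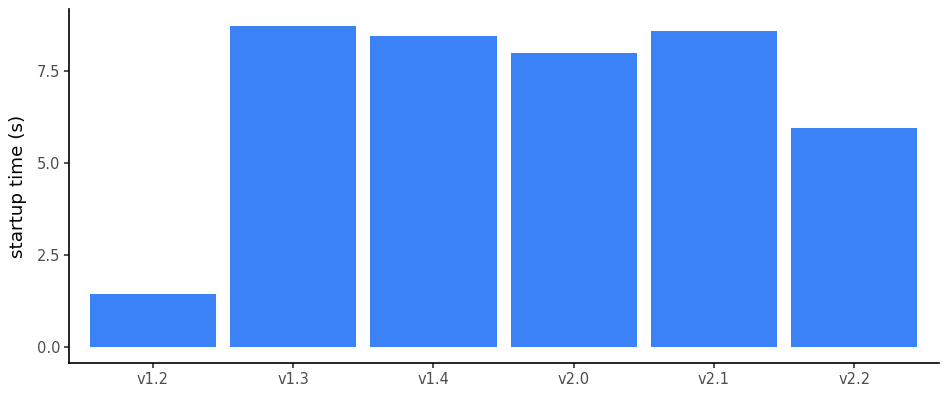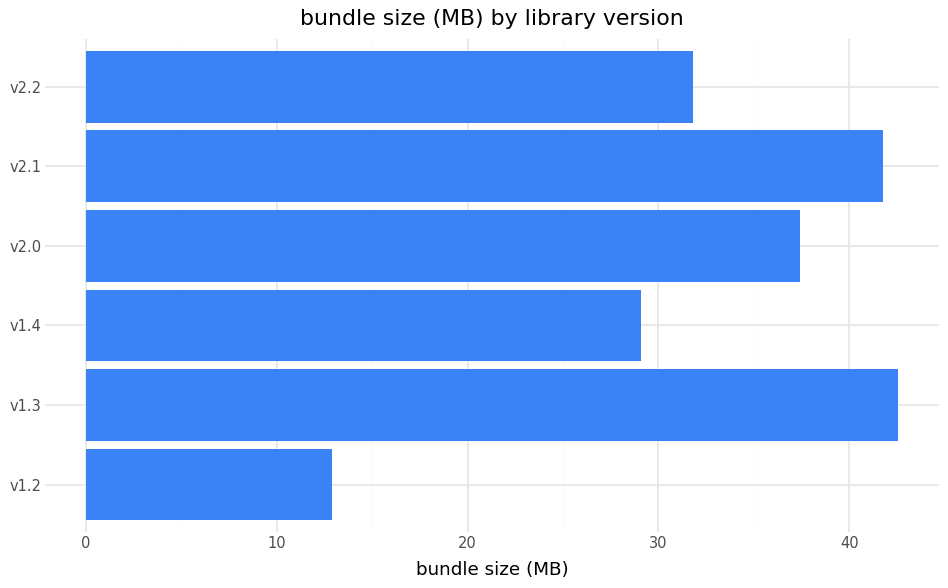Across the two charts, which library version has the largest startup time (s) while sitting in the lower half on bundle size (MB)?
Chart 2 median bundle size (MB) ≈ 35; below-median library versions: v1.2, v1.4, v2.2. Among those, v1.4 has the highest startup time (s) (≈ 8).

v1.4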